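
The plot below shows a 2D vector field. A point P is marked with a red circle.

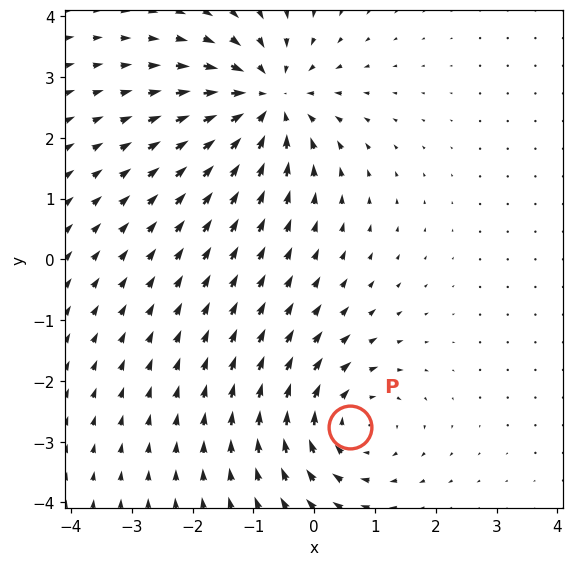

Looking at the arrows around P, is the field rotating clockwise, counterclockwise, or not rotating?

clockwise

Near P at (0.6, -2.8) the arrows circulate clockwise. The curl (z-component) there is about -4; negative curl means clockwise rotation.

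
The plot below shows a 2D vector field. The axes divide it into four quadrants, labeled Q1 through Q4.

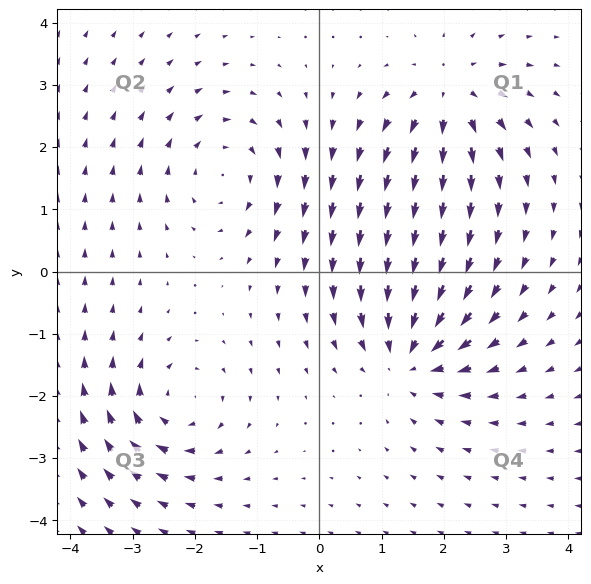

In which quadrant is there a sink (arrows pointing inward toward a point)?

The sink sits at approximately (1.5, -1.4), which lies in quadrant Q4. The divergence there is about -6, negative as expected for a sink.

Q4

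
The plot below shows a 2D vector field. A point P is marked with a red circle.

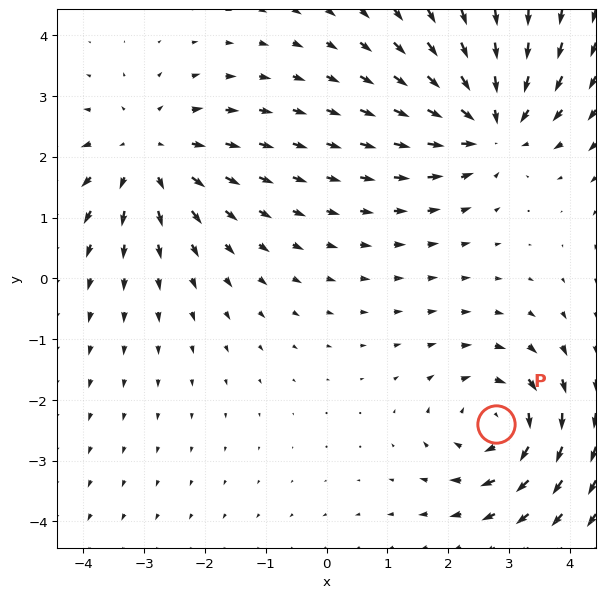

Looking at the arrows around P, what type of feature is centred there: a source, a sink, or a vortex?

At P (2.8, -2.4) the arrows circulate clockwise. Divergence ≈0, curl about -4 — near-zero divergence with nonzero curl is a vortex.

vortex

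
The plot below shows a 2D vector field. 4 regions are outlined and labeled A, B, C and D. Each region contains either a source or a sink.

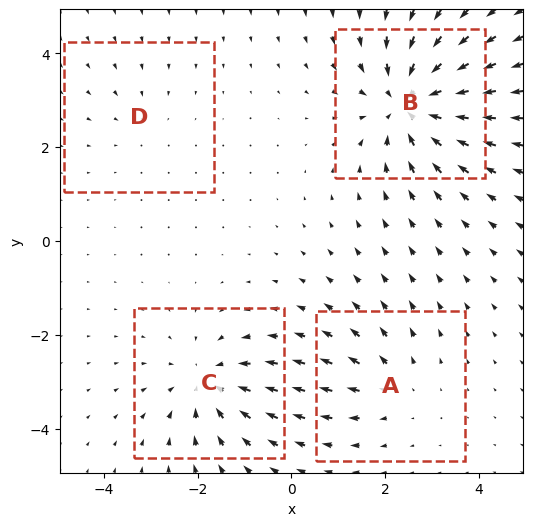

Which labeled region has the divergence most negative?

B

Divergence at each region's feature centre — A: about +3, B: about -6, C: about -4, D: about -2. Region B is most negative.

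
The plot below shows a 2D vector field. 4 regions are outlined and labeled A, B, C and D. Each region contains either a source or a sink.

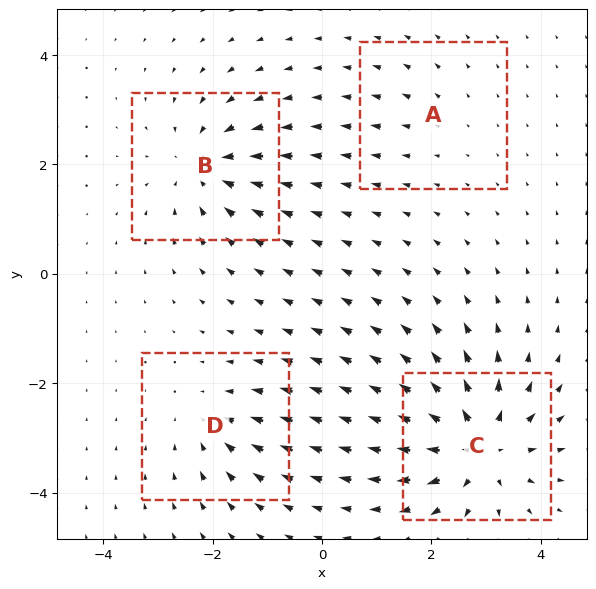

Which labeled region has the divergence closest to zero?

A

Divergence at each region's feature centre — A: about +2, B: about -5, C: about +8, D: about -4. Region A is closest to zero.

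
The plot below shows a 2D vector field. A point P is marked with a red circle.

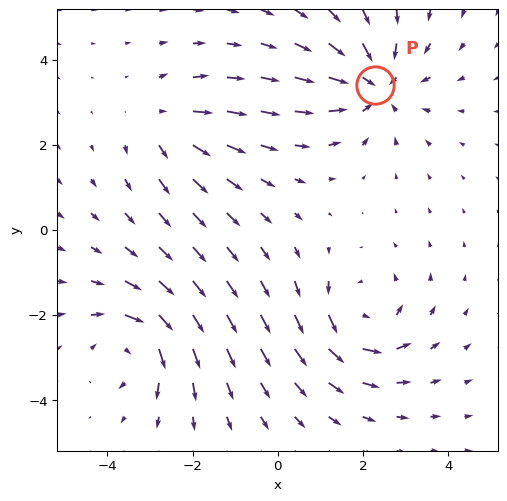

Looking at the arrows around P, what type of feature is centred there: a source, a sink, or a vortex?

At P (2.3, 3.4) the arrows converge inward. Divergence about -4, curl ≈0 — negative divergence with near-zero curl is a sink.

sink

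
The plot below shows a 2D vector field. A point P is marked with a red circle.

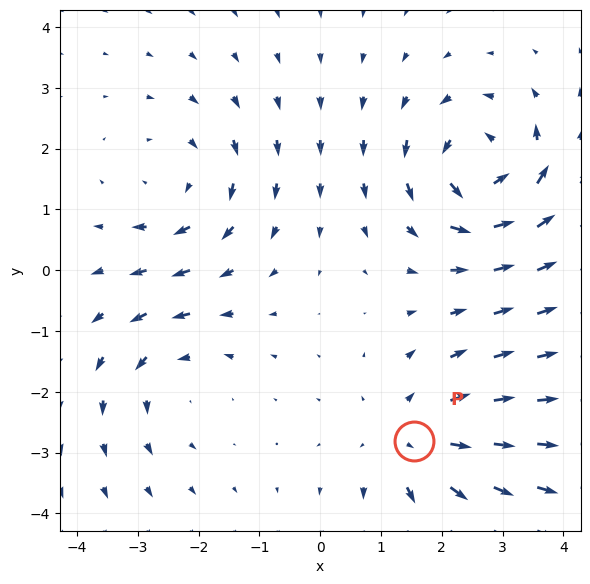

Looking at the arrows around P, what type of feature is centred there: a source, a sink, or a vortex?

At P (1.5, -2.8) the arrows spread outward. Divergence about +4, curl ≈0 — positive divergence with near-zero curl is a source.

source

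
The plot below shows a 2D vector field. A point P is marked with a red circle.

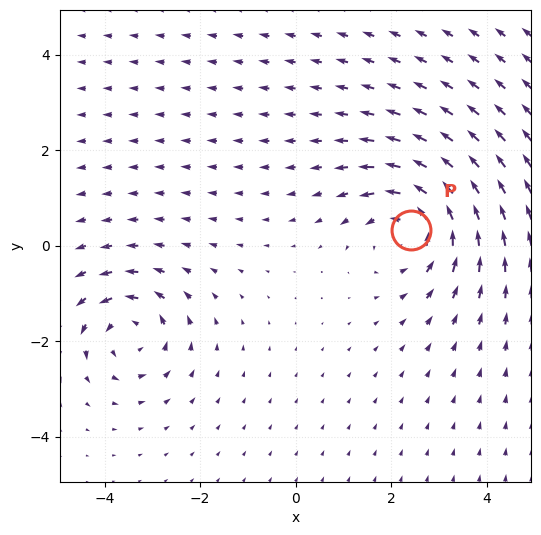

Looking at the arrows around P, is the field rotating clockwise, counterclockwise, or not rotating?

counterclockwise

Near P at (2.4, 0.3) the arrows circulate counterclockwise. The curl (z-component) there is about +4; positive curl means counterclockwise rotation.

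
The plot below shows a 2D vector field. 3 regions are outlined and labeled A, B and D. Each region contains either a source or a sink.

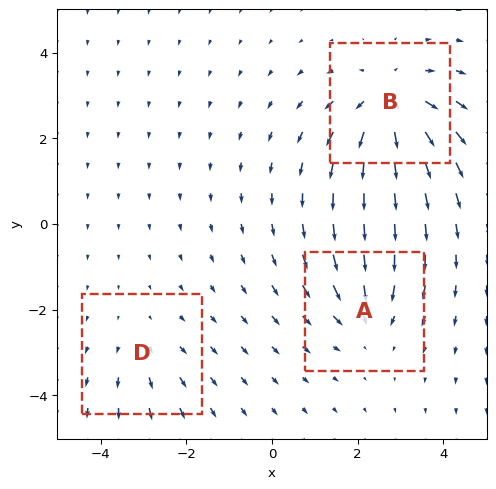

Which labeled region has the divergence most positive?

B

Divergence at each region's feature centre — A: about -3, B: about +5, D: about +2. Region B is most positive.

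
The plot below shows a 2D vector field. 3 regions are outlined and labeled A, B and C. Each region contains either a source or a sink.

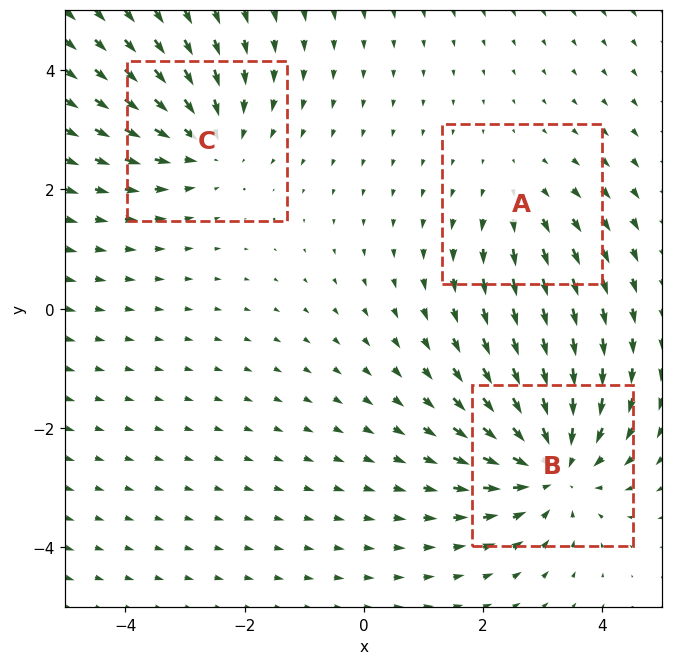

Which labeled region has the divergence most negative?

Divergence at each region's feature centre — A: about +2, B: about -4, C: about -3. Region B is most negative.

B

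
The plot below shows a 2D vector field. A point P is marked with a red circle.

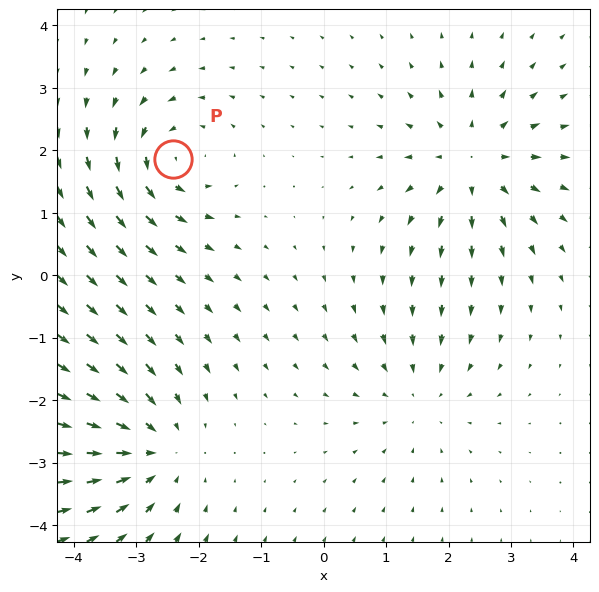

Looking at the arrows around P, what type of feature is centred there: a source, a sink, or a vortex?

vortex

At P (-2.4, 1.9) the arrows circulate counterclockwise. Divergence ≈0, curl about +5 — near-zero divergence with nonzero curl is a vortex.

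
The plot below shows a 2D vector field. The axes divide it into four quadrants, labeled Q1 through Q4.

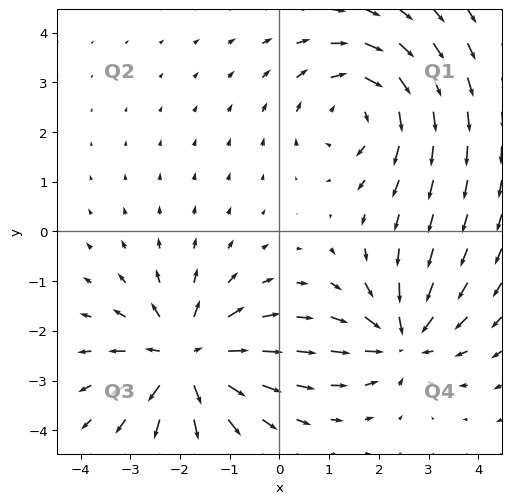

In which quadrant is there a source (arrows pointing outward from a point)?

Q3

The source sits at approximately (-1.9, -2.6), which lies in quadrant Q3. The divergence there is about +5, positive as expected for a source.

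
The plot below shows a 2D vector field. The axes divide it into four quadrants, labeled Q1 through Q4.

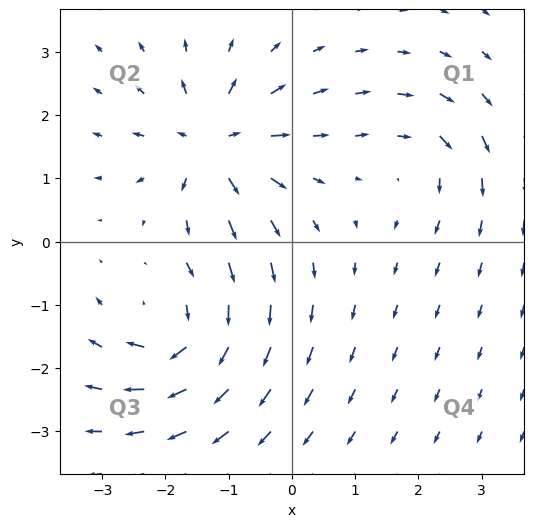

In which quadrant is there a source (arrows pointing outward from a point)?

The source sits at approximately (-1.2, 1.5), which lies in quadrant Q2. The divergence there is about +7, positive as expected for a source.

Q2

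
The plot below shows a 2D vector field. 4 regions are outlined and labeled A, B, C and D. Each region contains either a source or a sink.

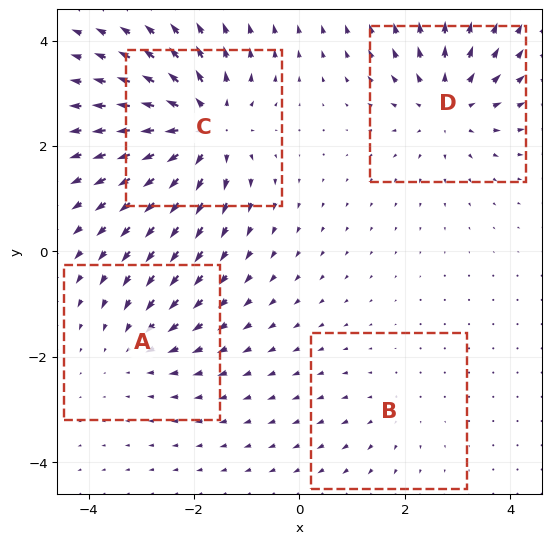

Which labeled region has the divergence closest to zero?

Divergence at each region's feature centre — A: about -3, B: about +2, C: about +7, D: about +5. Region B is closest to zero.

B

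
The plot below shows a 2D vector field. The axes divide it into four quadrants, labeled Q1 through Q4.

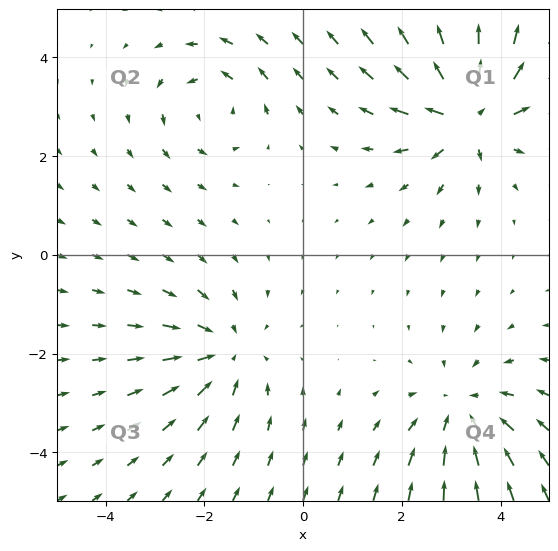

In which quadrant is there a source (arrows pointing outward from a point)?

Q1

The source sits at approximately (3.3, 2.9), which lies in quadrant Q1. The divergence there is about +6, positive as expected for a source.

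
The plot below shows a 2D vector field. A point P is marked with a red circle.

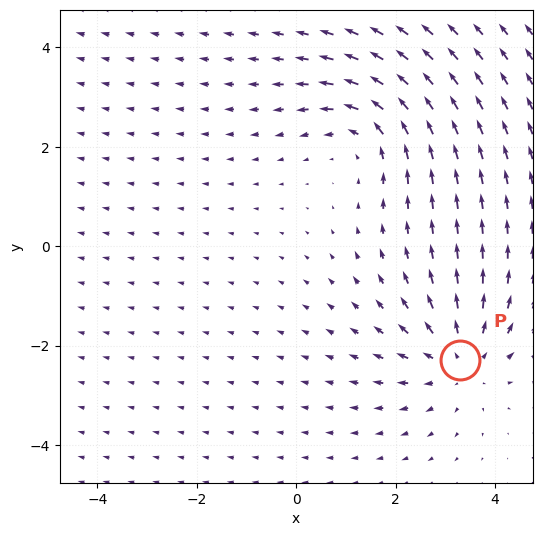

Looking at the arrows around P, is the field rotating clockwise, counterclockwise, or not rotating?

Near P at (3.3, -2.3) the arrows show no circulation. The curl there is ≈0.

not rotating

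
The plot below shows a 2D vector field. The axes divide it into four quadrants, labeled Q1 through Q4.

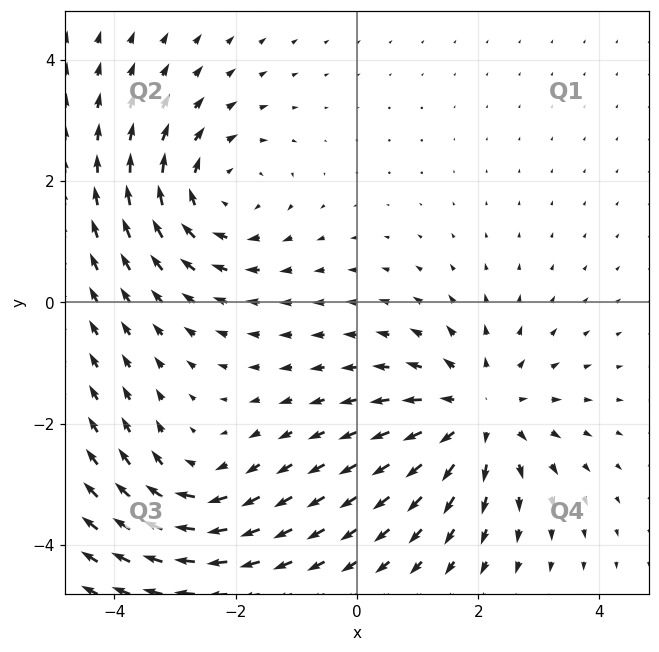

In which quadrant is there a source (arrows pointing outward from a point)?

The source sits at approximately (2.0, -1.8), which lies in quadrant Q4. The divergence there is about +4, positive as expected for a source.

Q4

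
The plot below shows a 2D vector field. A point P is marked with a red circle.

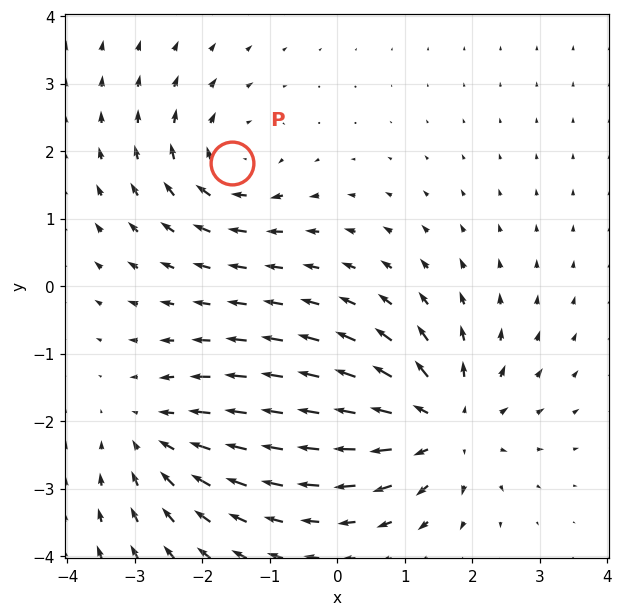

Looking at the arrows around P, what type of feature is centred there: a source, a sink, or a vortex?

vortex

At P (-1.6, 1.8) the arrows circulate clockwise. Divergence ≈0, curl about -3 — near-zero divergence with nonzero curl is a vortex.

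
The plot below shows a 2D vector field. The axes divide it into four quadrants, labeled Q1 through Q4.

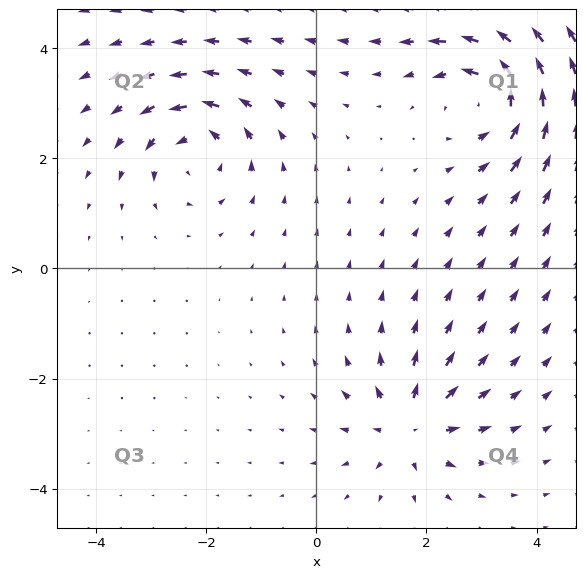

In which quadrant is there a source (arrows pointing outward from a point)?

The source sits at approximately (1.7, -2.9), which lies in quadrant Q4. The divergence there is about +5, positive as expected for a source.

Q4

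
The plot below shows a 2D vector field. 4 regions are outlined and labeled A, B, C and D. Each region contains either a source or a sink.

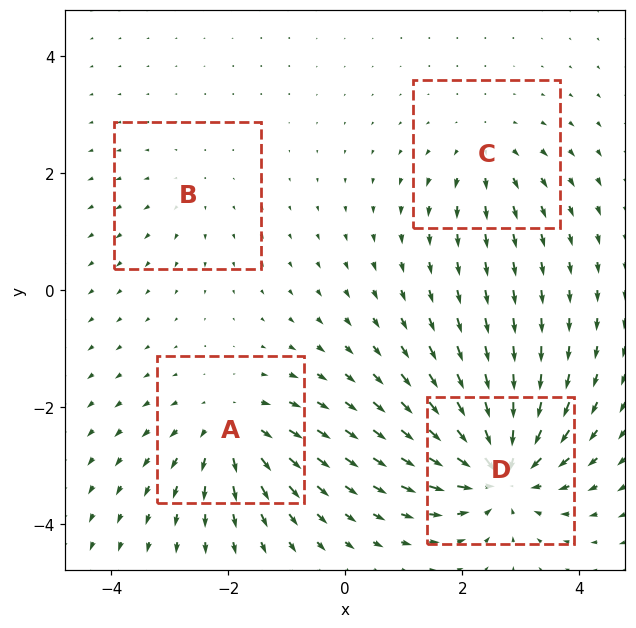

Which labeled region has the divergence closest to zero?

B

Divergence at each region's feature centre — A: about +5, B: about +2, C: about +4, D: about -8. Region B is closest to zero.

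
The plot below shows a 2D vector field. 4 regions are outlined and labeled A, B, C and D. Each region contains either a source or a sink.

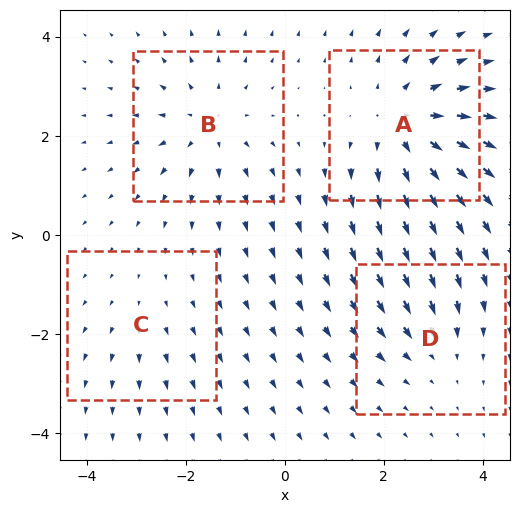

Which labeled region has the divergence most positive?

Divergence at each region's feature centre — A: about +6, B: about +4, C: about +2, D: about -3. Region A is most positive.

A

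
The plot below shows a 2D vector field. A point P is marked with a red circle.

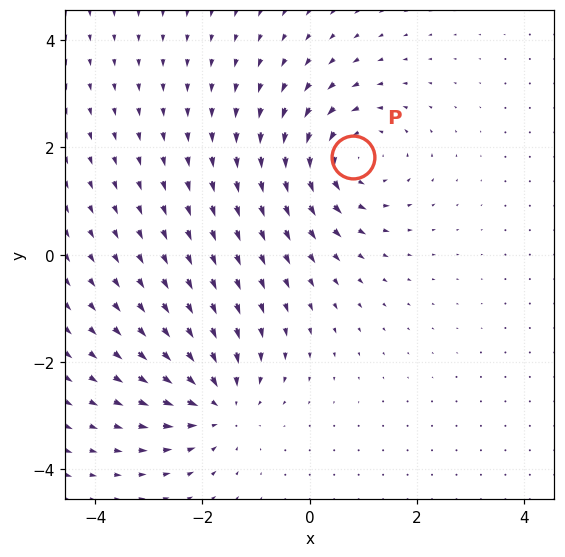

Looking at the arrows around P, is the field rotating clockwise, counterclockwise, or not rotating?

counterclockwise

Near P at (0.8, 1.8) the arrows circulate counterclockwise. The curl (z-component) there is about +3; positive curl means counterclockwise rotation.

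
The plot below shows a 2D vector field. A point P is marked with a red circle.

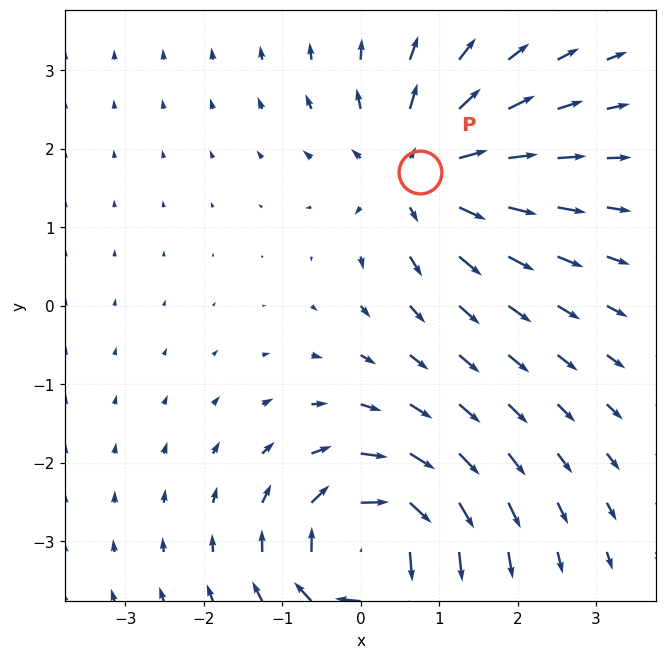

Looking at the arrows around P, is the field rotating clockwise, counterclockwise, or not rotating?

not rotating

Near P at (0.8, 1.7) the arrows show no circulation. The curl there is ≈0.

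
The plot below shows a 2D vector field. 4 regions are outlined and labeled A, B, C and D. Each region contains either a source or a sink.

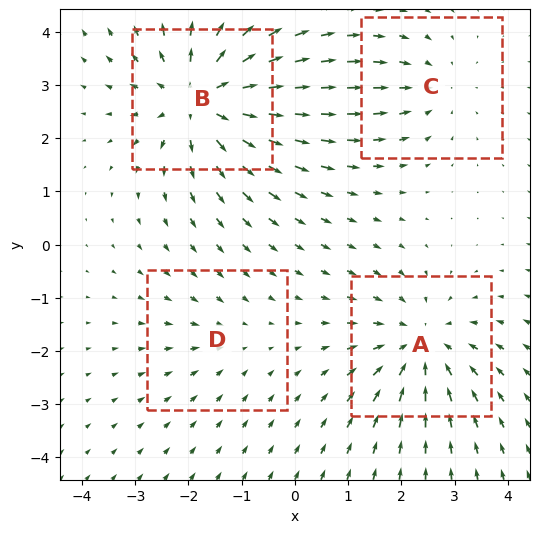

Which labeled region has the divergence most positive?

B

Divergence at each region's feature centre — A: about -5, B: about +6, C: about -3, D: about -2. Region B is most positive.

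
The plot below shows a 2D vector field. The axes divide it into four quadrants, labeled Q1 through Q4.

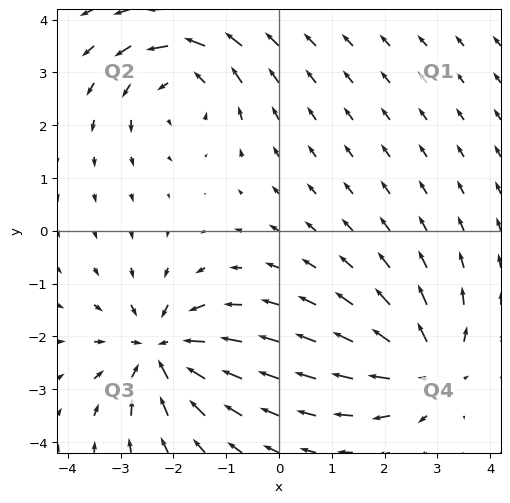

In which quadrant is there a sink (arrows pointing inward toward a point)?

Q3

The sink sits at approximately (-2.2, -2.3), which lies in quadrant Q3. The divergence there is about -6, negative as expected for a sink.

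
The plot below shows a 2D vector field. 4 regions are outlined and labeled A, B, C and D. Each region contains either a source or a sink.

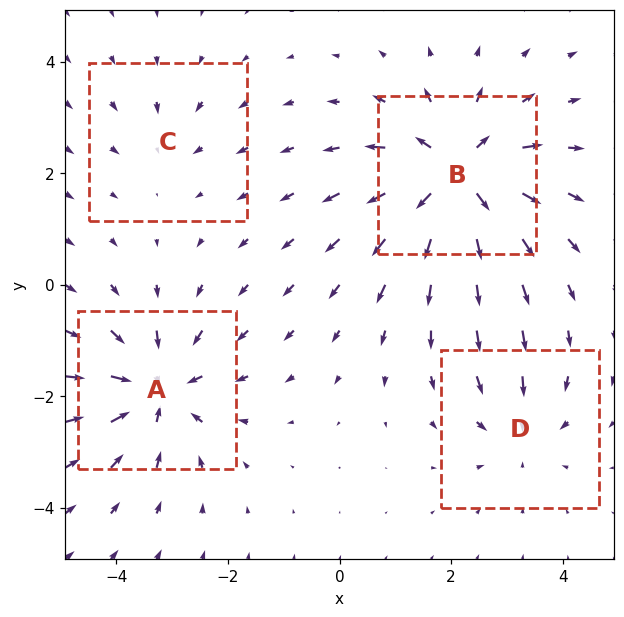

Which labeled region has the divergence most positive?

Divergence at each region's feature centre — A: about -6, B: about +8, C: about -2, D: about -4. Region B is most positive.

B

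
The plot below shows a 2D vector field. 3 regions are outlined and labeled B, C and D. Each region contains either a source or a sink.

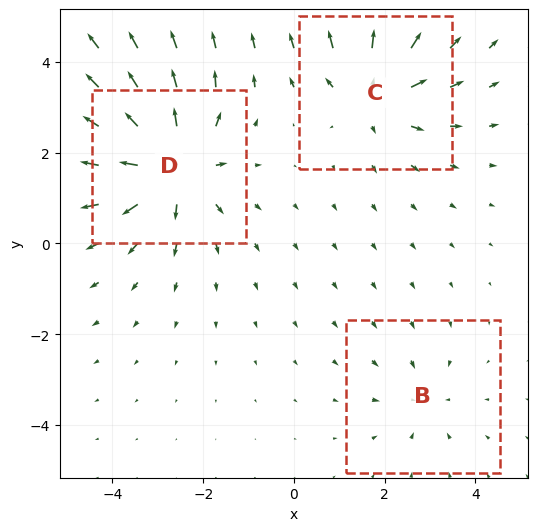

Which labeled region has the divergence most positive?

D

Divergence at each region's feature centre — B: about -2, C: about +4, D: about +5. Region D is most positive.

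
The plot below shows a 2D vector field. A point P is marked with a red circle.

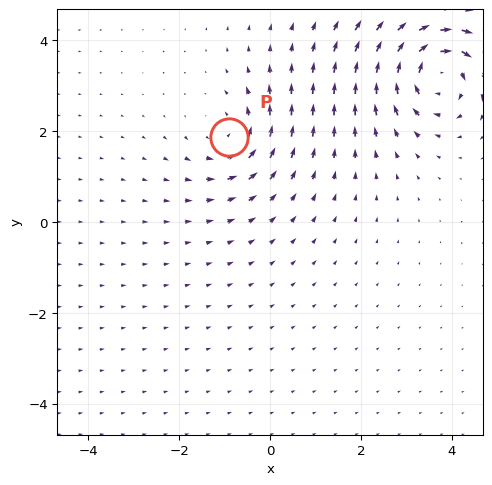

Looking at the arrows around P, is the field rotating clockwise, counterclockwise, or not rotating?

counterclockwise

Near P at (-0.9, 1.9) the arrows circulate counterclockwise. The curl (z-component) there is about +4; positive curl means counterclockwise rotation.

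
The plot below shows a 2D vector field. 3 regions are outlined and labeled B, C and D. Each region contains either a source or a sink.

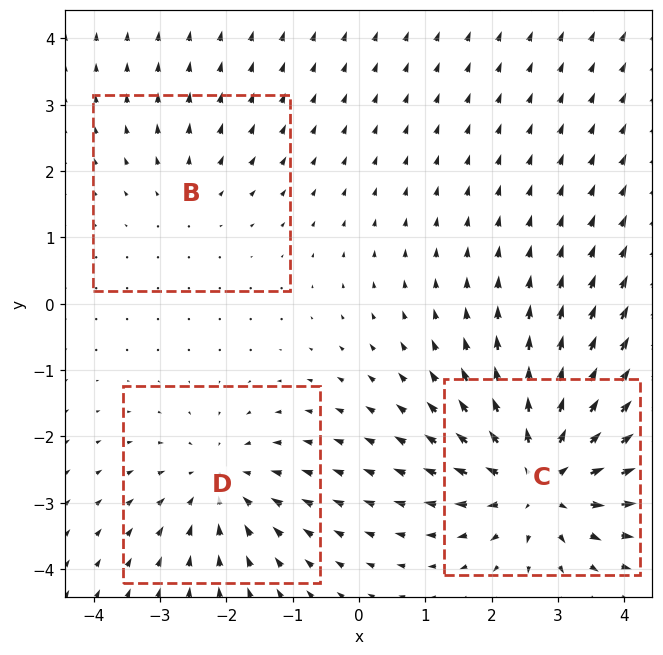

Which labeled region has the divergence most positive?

Divergence at each region's feature centre — B: about +2, C: about +5, D: about -3. Region C is most positive.

C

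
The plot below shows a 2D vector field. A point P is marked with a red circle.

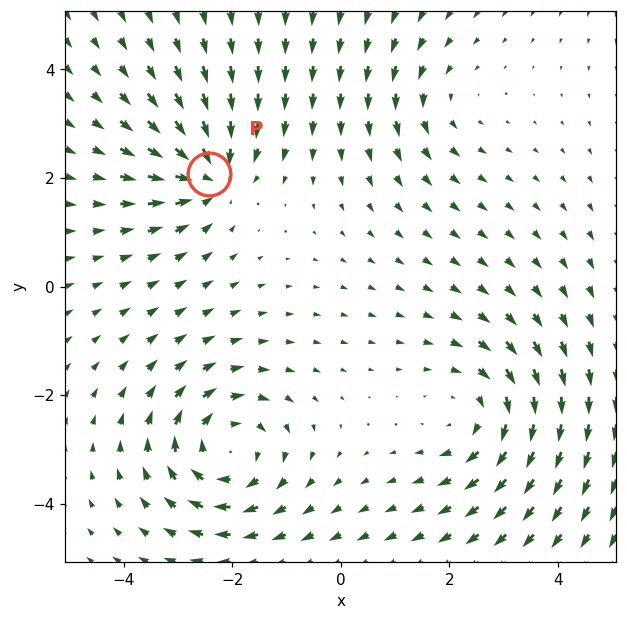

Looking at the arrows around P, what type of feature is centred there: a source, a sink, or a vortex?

At P (-2.4, 2.1) the arrows converge inward. Divergence about -5, curl ≈0 — negative divergence with near-zero curl is a sink.

sink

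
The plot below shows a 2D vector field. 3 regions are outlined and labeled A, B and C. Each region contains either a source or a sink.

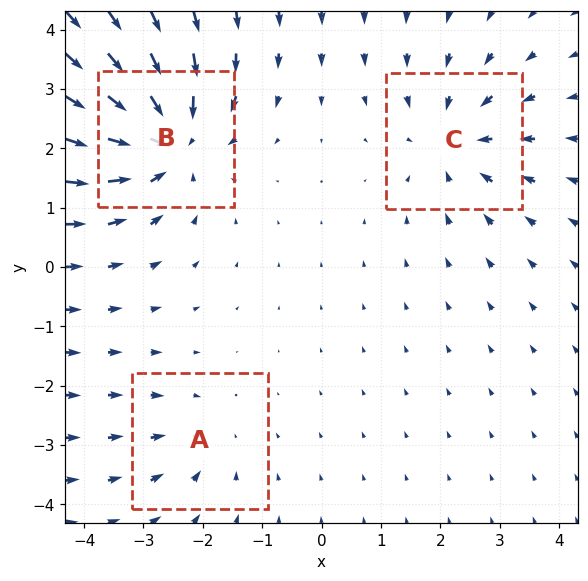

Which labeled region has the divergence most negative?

B

Divergence at each region's feature centre — A: about -2, B: about -5, C: about -3. Region B is most negative.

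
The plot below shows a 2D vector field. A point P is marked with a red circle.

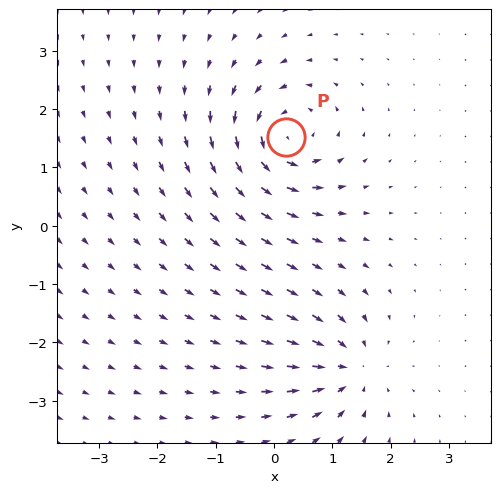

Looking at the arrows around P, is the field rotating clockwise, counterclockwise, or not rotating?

Near P at (0.2, 1.5) the arrows circulate counterclockwise. The curl (z-component) there is about +7; positive curl means counterclockwise rotation.

counterclockwise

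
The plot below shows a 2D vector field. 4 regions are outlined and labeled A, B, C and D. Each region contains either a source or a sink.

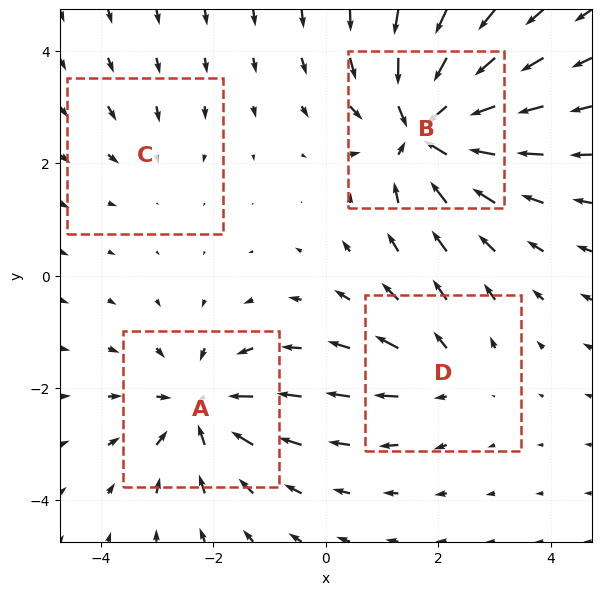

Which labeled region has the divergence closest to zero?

C

Divergence at each region's feature centre — A: about -5, B: about -7, C: about -2, D: about +3. Region C is closest to zero.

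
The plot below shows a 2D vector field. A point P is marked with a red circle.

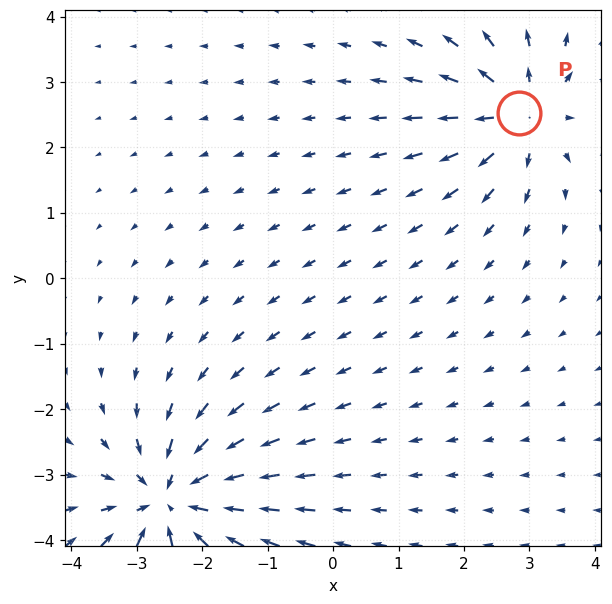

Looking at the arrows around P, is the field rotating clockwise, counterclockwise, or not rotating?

Near P at (2.8, 2.5) the arrows show no circulation. The curl there is ≈0.

not rotating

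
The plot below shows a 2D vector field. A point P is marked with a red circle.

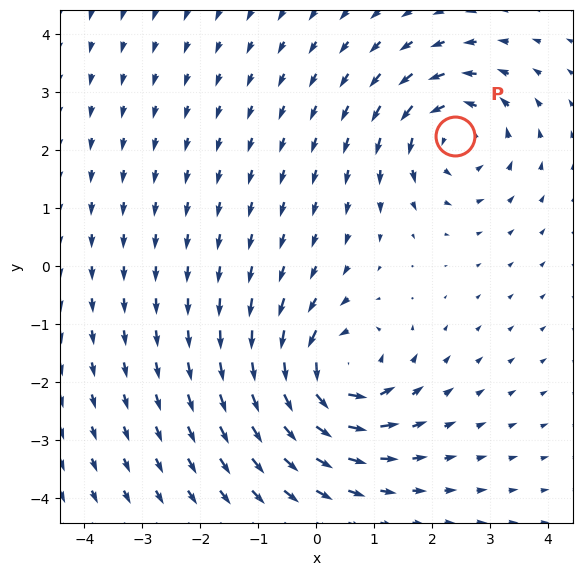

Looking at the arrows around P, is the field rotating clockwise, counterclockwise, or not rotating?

counterclockwise

Near P at (2.4, 2.3) the arrows circulate counterclockwise. The curl (z-component) there is about +4; positive curl means counterclockwise rotation.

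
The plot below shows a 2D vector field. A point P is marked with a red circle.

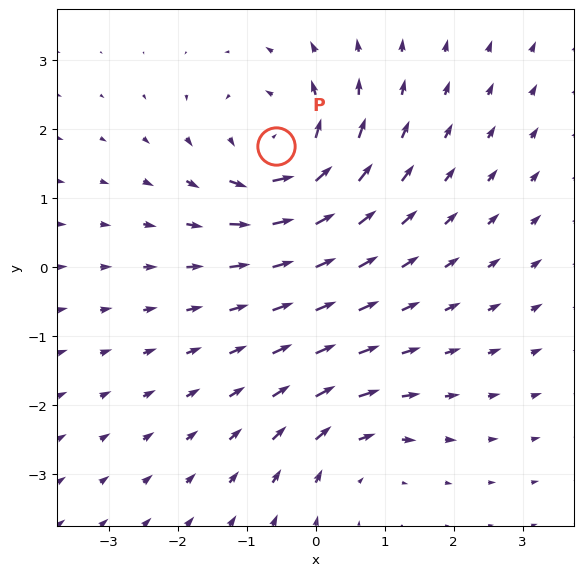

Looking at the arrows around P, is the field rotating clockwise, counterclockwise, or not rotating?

Near P at (-0.6, 1.8) the arrows circulate counterclockwise. The curl (z-component) there is about +5; positive curl means counterclockwise rotation.

counterclockwise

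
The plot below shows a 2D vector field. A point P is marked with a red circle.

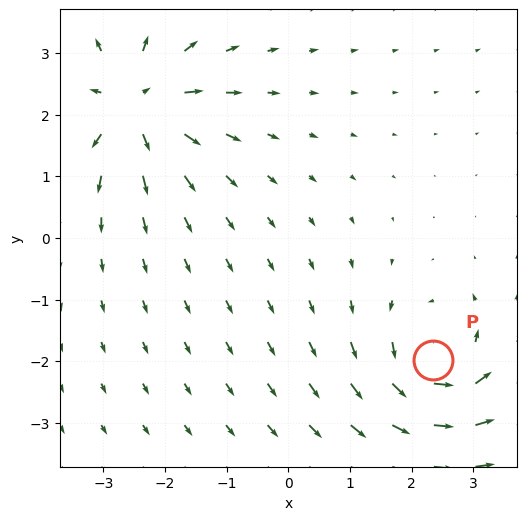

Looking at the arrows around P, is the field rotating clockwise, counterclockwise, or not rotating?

Near P at (2.4, -2.0) the arrows circulate counterclockwise. The curl (z-component) there is about +4; positive curl means counterclockwise rotation.

counterclockwise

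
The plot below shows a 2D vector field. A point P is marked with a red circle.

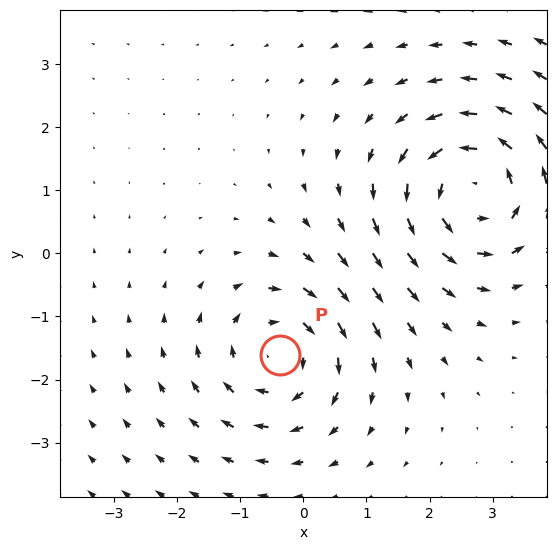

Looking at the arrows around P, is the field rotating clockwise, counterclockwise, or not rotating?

Near P at (-0.4, -1.6) the arrows circulate clockwise. The curl (z-component) there is about -4; negative curl means clockwise rotation.

clockwise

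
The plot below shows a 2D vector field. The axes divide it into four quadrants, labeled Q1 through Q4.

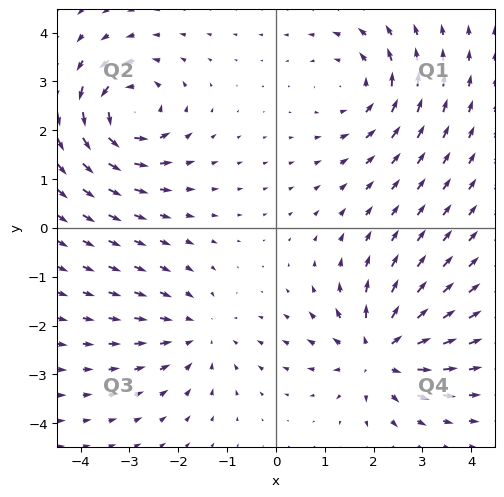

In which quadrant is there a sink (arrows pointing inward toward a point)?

The sink sits at approximately (-1.6, -2.1), which lies in quadrant Q3. The divergence there is about -3, negative as expected for a sink.

Q3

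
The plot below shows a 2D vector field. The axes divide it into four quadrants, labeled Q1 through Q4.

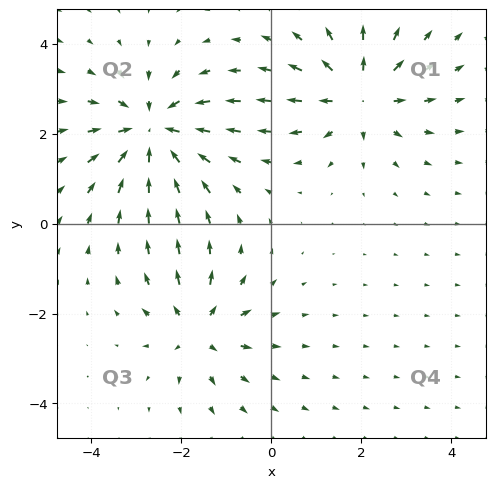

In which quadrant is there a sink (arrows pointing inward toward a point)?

Q2

The sink sits at approximately (-2.6, 2.0), which lies in quadrant Q2. The divergence there is about -5, negative as expected for a sink.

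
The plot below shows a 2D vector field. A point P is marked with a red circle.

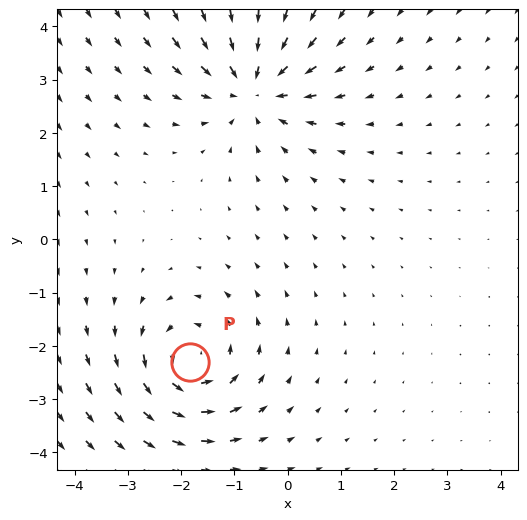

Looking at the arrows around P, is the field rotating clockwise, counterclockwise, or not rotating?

Near P at (-1.8, -2.3) the arrows circulate counterclockwise. The curl (z-component) there is about +4; positive curl means counterclockwise rotation.

counterclockwise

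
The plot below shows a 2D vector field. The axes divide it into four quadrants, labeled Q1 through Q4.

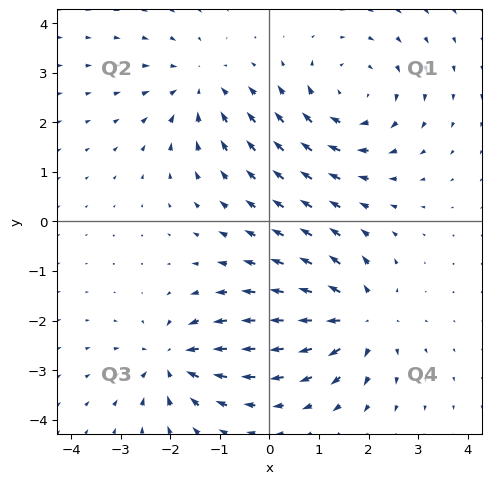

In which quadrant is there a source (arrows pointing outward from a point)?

Q4

The source sits at approximately (1.8, -2.0), which lies in quadrant Q4. The divergence there is about +5, positive as expected for a source.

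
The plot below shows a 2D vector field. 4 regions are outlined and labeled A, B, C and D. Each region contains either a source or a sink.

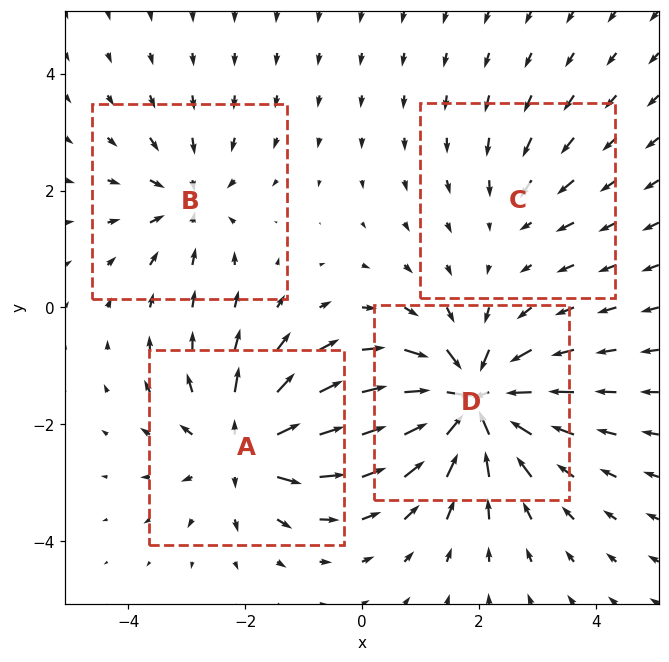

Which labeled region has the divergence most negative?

D

Divergence at each region's feature centre — A: about +6, B: about -4, C: about -2, D: about -8. Region D is most negative.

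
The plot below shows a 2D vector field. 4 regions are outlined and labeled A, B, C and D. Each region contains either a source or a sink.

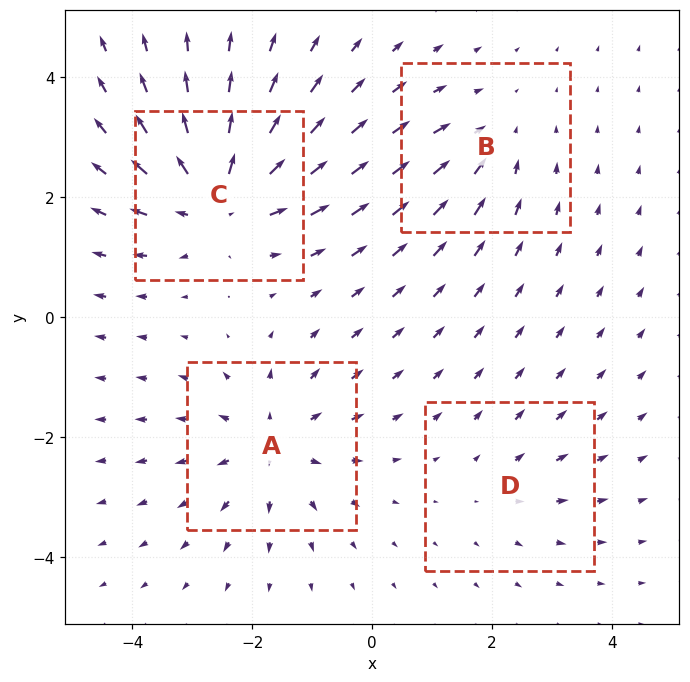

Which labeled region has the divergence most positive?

C

Divergence at each region's feature centre — A: about +4, B: about -3, C: about +6, D: about +2. Region C is most positive.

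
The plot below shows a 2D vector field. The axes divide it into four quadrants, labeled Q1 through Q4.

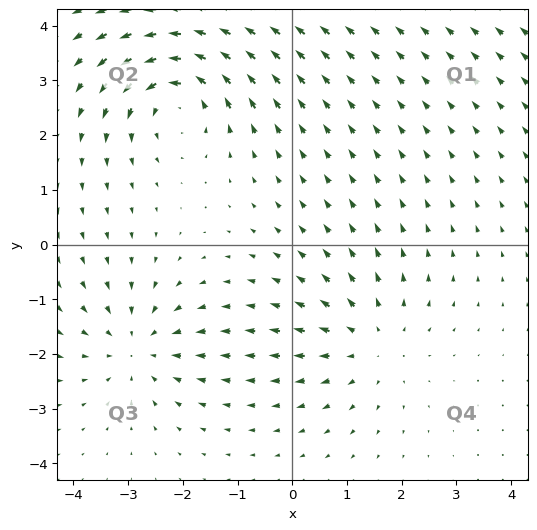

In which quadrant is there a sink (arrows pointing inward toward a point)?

Q3

The sink sits at approximately (-2.8, -1.9), which lies in quadrant Q3. The divergence there is about -3, negative as expected for a sink.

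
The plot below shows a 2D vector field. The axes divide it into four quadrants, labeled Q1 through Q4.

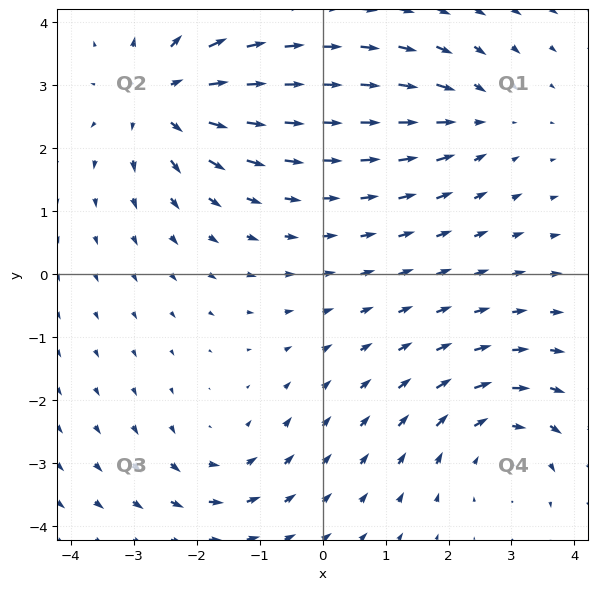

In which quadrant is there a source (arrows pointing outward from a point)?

Q2

The source sits at approximately (-2.5, 2.8), which lies in quadrant Q2. The divergence there is about +5, positive as expected for a source.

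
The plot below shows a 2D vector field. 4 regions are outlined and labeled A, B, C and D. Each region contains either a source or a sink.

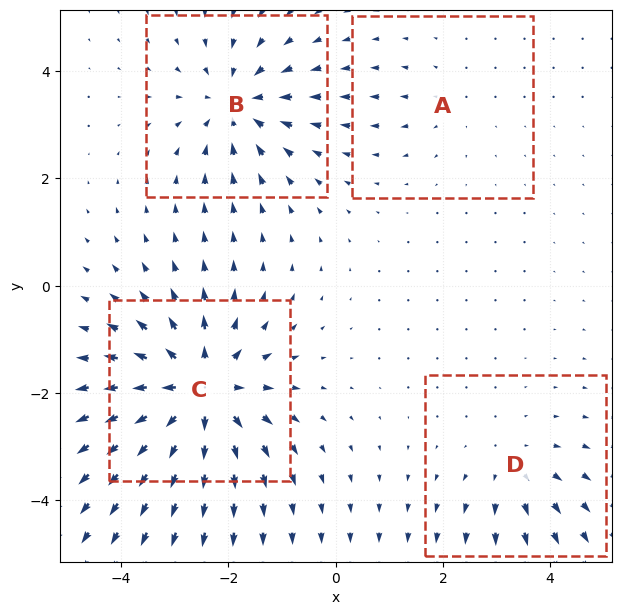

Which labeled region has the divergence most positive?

C

Divergence at each region's feature centre — A: about +2, B: about -5, C: about +7, D: about +3. Region C is most positive.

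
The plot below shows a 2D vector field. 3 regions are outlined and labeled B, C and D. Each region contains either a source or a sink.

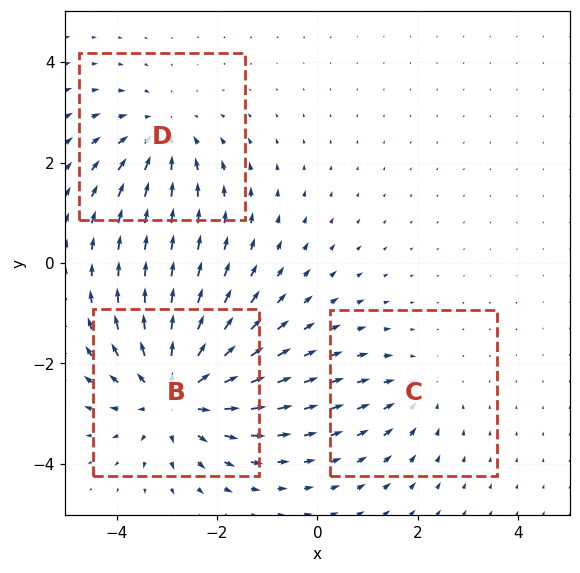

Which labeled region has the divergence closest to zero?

C

Divergence at each region's feature centre — B: about +4, C: about -2, D: about -3. Region C is closest to zero.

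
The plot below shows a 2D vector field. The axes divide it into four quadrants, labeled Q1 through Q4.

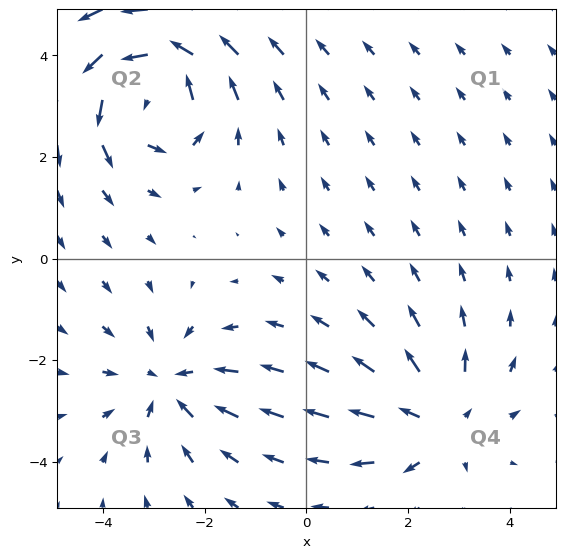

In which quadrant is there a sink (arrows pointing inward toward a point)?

Q3

The sink sits at approximately (-2.7, -2.5), which lies in quadrant Q3. The divergence there is about -3, negative as expected for a sink.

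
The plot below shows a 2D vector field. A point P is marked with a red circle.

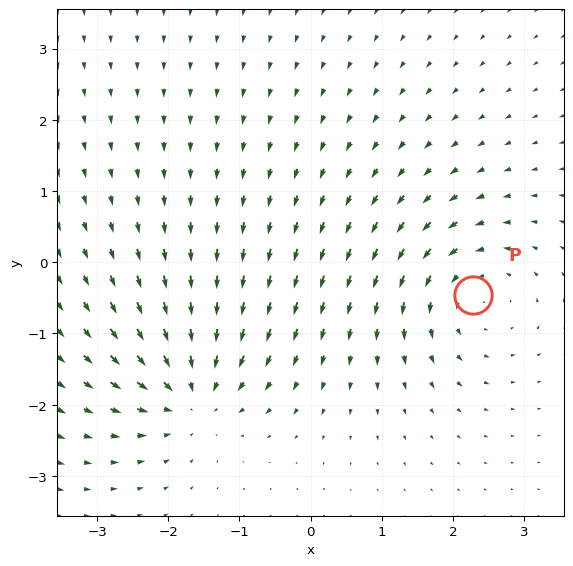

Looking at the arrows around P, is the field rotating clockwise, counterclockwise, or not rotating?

counterclockwise

Near P at (2.3, -0.5) the arrows circulate counterclockwise. The curl (z-component) there is about +4; positive curl means counterclockwise rotation.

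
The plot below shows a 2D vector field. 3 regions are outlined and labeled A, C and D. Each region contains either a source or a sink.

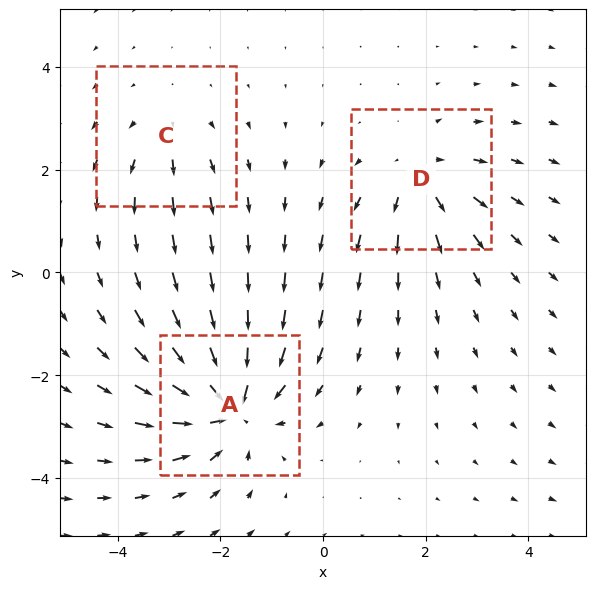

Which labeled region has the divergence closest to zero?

Divergence at each region's feature centre — A: about -5, C: about +2, D: about +3. Region C is closest to zero.

C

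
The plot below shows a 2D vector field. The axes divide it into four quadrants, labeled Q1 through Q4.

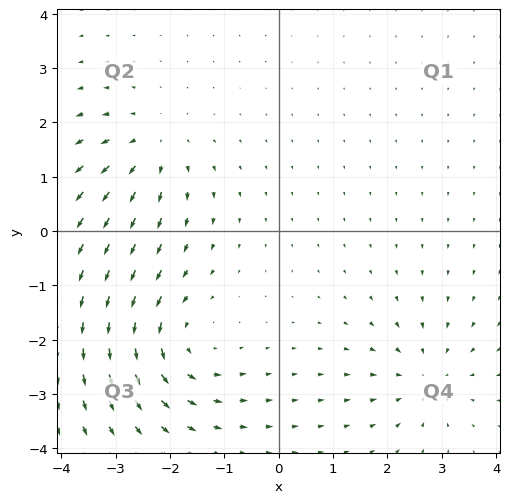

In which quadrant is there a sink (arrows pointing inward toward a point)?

The sink sits at approximately (2.7, -2.7), which lies in quadrant Q4. The divergence there is about -3, negative as expected for a sink.

Q4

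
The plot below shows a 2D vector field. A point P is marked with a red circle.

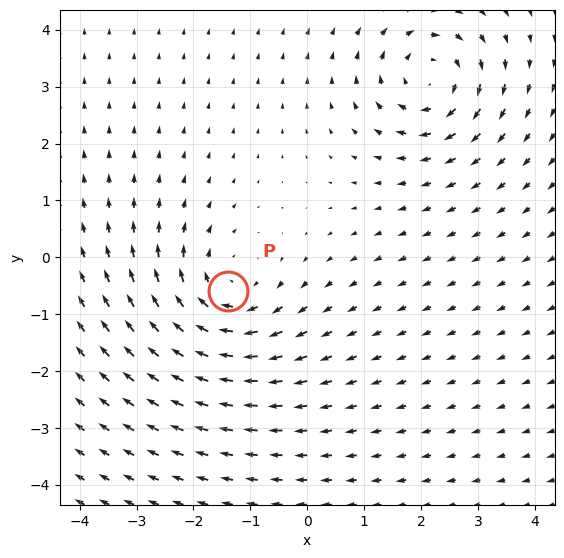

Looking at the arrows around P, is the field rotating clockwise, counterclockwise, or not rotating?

clockwise

Near P at (-1.4, -0.6) the arrows circulate clockwise. The curl (z-component) there is about -3; negative curl means clockwise rotation.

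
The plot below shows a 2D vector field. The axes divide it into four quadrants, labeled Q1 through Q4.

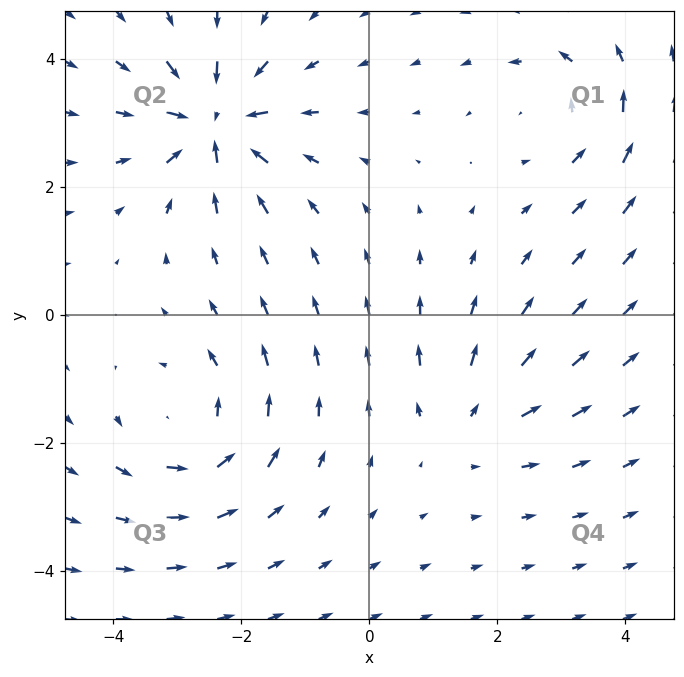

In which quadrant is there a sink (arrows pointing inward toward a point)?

Q2

The sink sits at approximately (-2.4, 3.0), which lies in quadrant Q2. The divergence there is about -7, negative as expected for a sink.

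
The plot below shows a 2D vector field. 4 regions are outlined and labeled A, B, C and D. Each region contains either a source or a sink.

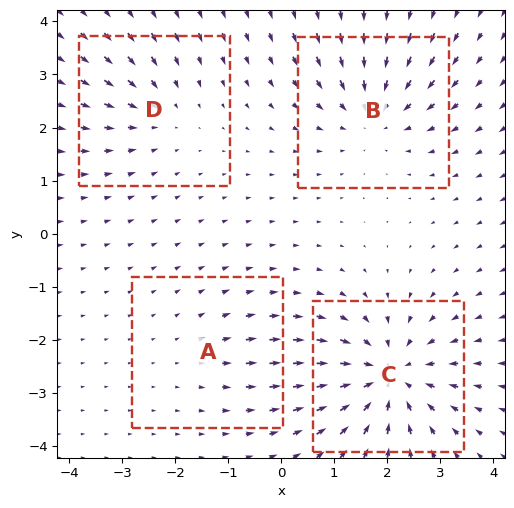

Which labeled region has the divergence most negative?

Divergence at each region's feature centre — A: about +2, B: about -5, C: about -7, D: about -3. Region C is most negative.

C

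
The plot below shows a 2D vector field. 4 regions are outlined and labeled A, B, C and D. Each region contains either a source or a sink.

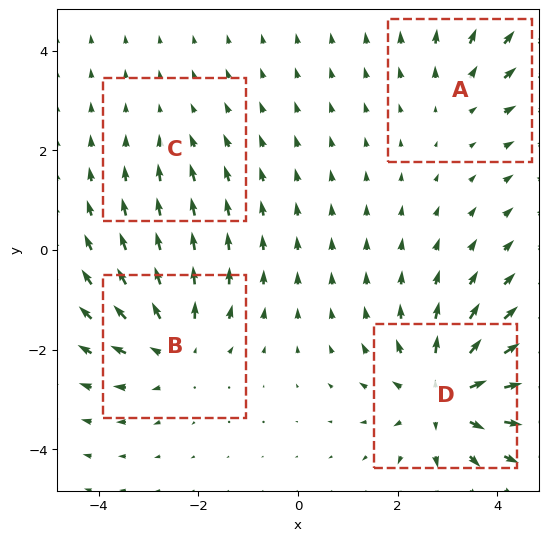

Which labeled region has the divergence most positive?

Divergence at each region's feature centre — A: about +3, B: about +5, C: about -2, D: about +6. Region D is most positive.

D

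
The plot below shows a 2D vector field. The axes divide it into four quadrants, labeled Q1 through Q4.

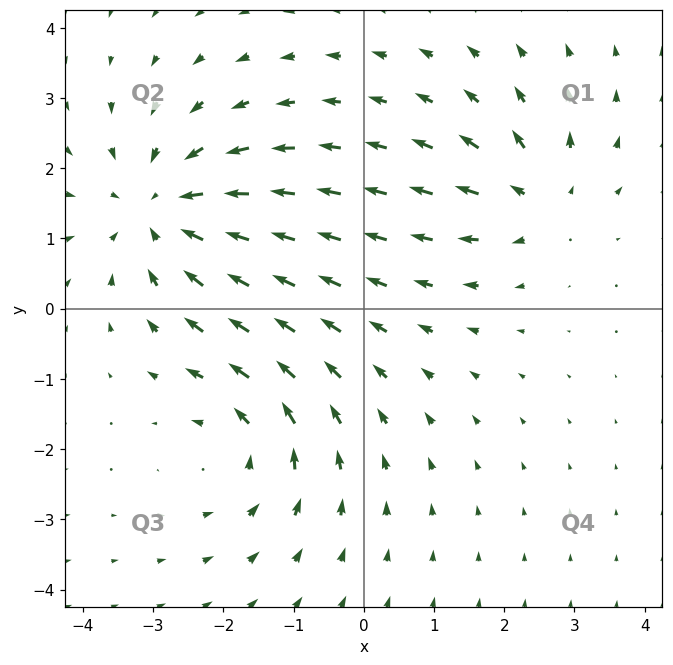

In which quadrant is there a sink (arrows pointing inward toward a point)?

The sink sits at approximately (-2.9, 1.4), which lies in quadrant Q2. The divergence there is about -4, negative as expected for a sink.

Q2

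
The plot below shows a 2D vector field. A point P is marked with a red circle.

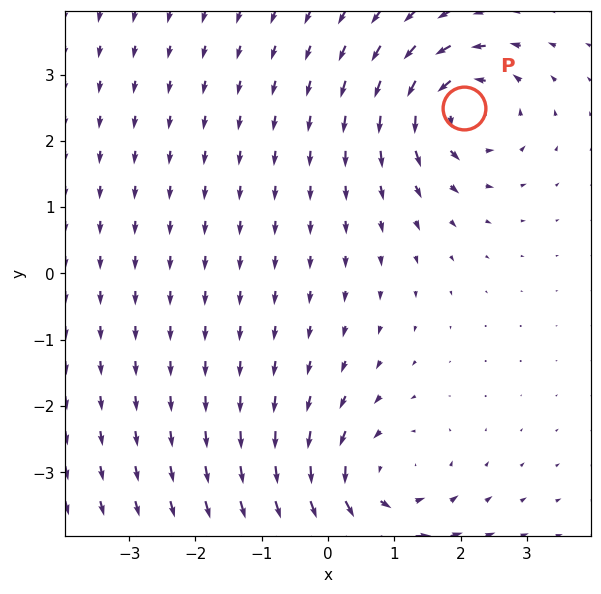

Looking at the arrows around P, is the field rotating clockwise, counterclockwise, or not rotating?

counterclockwise

Near P at (2.0, 2.5) the arrows circulate counterclockwise. The curl (z-component) there is about +4; positive curl means counterclockwise rotation.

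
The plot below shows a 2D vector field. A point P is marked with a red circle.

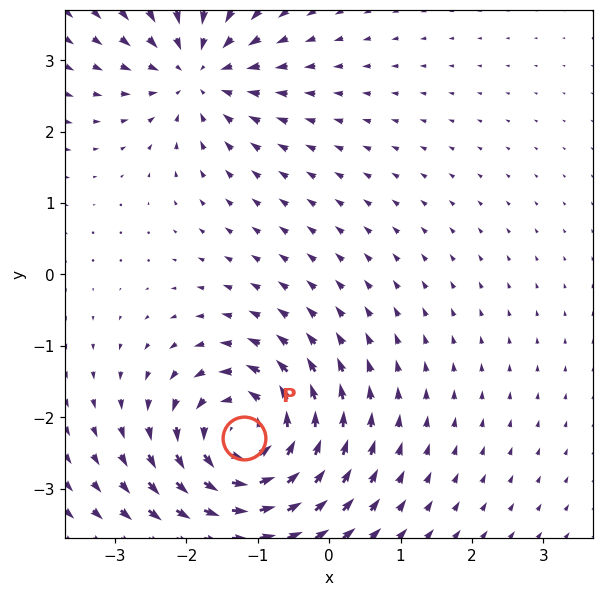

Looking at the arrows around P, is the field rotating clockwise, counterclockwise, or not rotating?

counterclockwise

Near P at (-1.2, -2.3) the arrows circulate counterclockwise. The curl (z-component) there is about +6; positive curl means counterclockwise rotation.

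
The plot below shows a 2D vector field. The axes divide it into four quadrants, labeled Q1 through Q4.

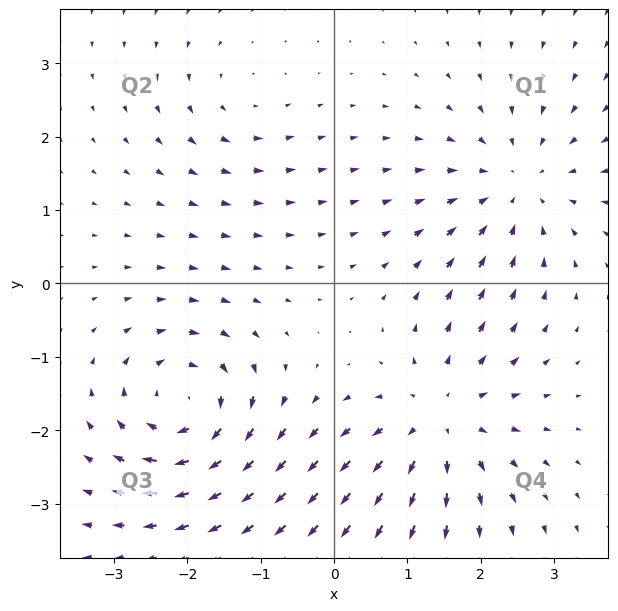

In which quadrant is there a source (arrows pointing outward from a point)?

Q4

The source sits at approximately (1.4, -1.8), which lies in quadrant Q4. The divergence there is about +5, positive as expected for a source.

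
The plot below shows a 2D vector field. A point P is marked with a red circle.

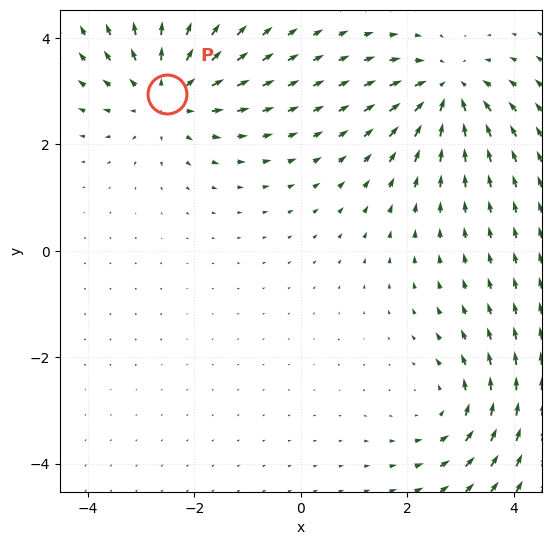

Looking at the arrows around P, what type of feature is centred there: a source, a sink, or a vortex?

source

At P (-2.5, 2.9) the arrows spread outward. Divergence about +4, curl ≈0 — positive divergence with near-zero curl is a source.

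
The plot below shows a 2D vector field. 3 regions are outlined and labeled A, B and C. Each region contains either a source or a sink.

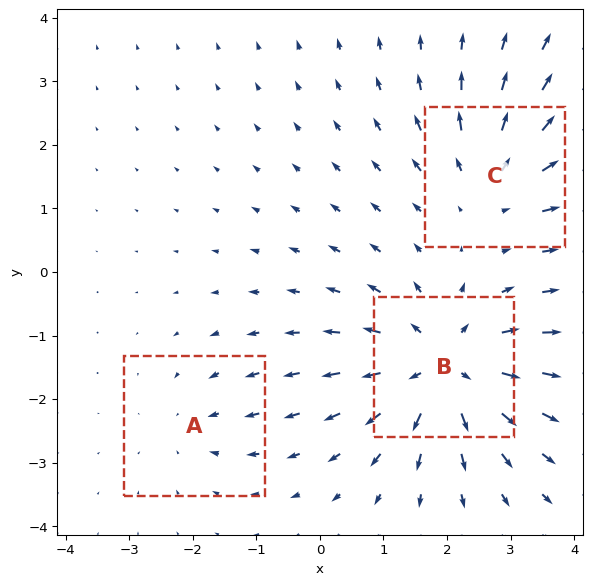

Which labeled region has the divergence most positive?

Divergence at each region's feature centre — A: about -2, B: about +5, C: about +3. Region B is most positive.

B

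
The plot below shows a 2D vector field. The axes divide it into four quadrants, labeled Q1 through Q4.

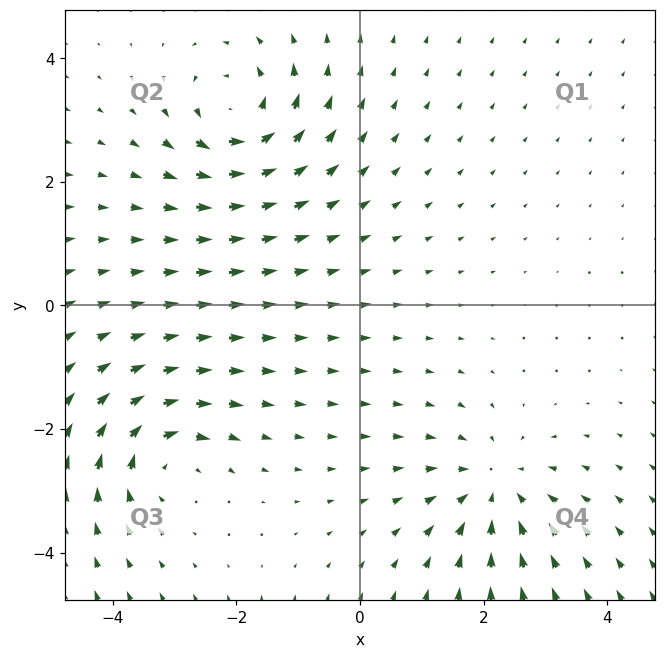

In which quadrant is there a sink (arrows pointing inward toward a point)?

The sink sits at approximately (2.2, -2.9), which lies in quadrant Q4. The divergence there is about -4, negative as expected for a sink.

Q4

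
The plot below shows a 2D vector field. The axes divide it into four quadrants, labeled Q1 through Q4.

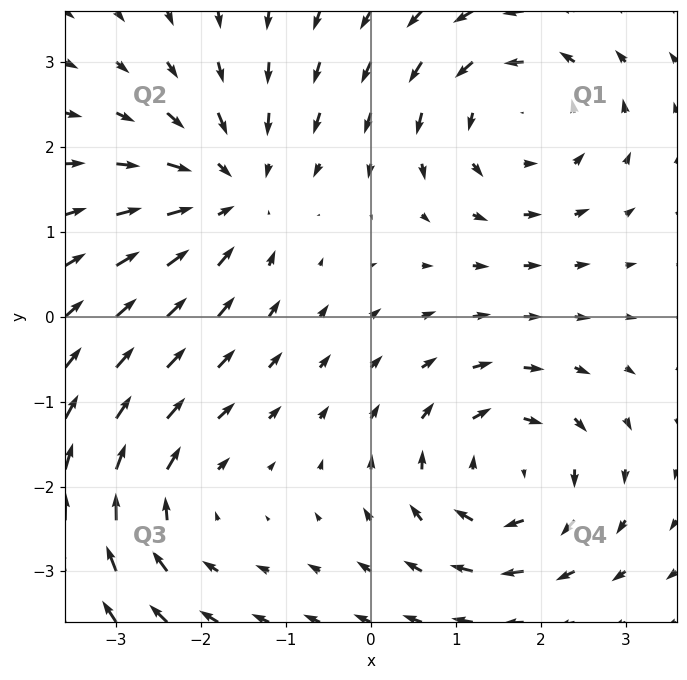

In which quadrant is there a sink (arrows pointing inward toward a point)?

Q2

The sink sits at approximately (-1.6, 1.5), which lies in quadrant Q2. The divergence there is about -4, negative as expected for a sink.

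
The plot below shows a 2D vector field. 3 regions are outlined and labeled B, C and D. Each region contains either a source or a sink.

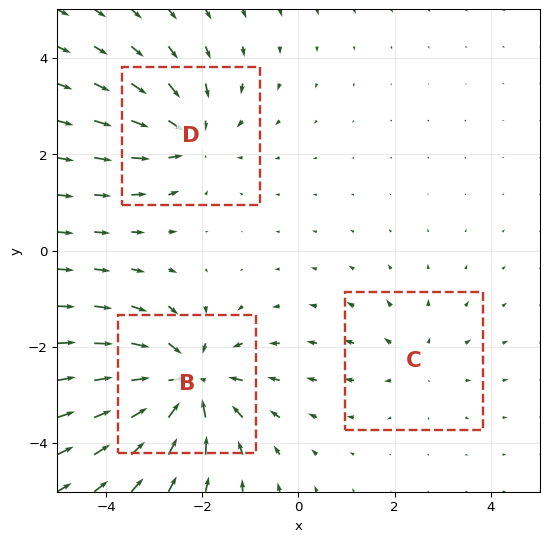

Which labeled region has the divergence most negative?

B

Divergence at each region's feature centre — B: about -5, C: about +2, D: about -3. Region B is most negative.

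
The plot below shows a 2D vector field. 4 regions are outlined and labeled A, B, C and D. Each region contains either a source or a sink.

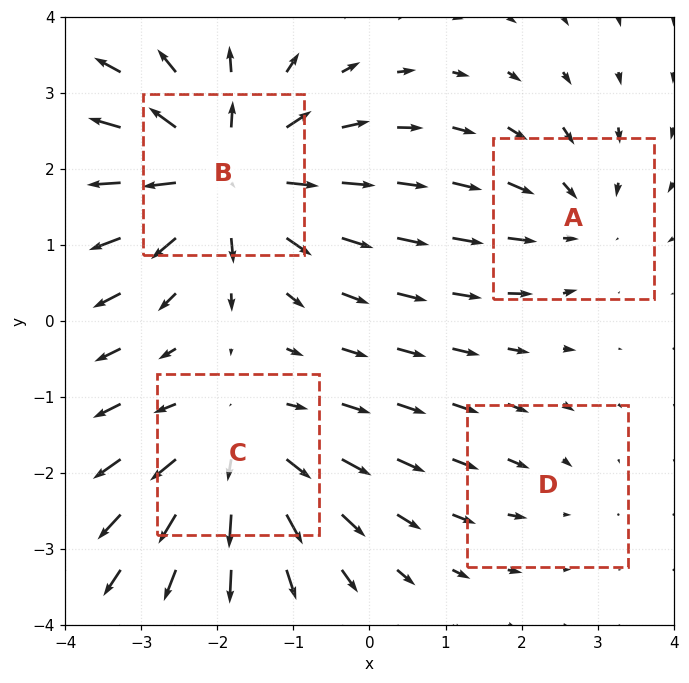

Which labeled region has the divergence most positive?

B

Divergence at each region's feature centre — A: about -3, B: about +7, C: about +5, D: about -2. Region B is most positive.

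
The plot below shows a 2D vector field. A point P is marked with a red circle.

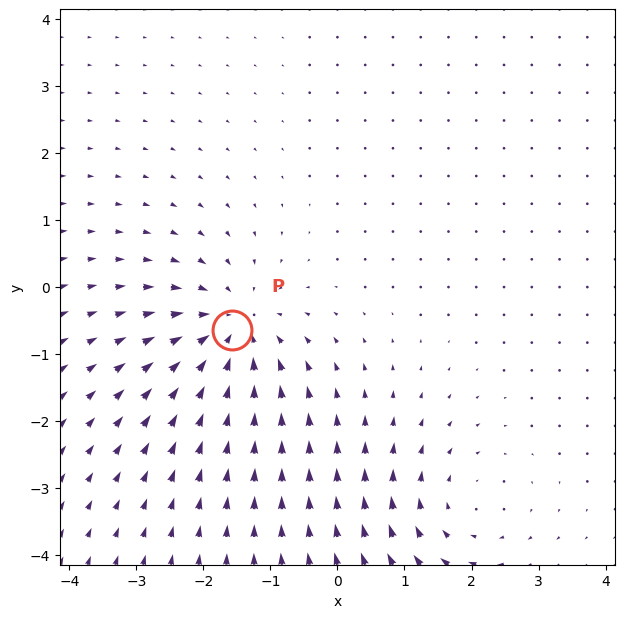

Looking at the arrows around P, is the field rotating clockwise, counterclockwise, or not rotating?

not rotating

Near P at (-1.6, -0.6) the arrows show no circulation. The curl there is ≈0.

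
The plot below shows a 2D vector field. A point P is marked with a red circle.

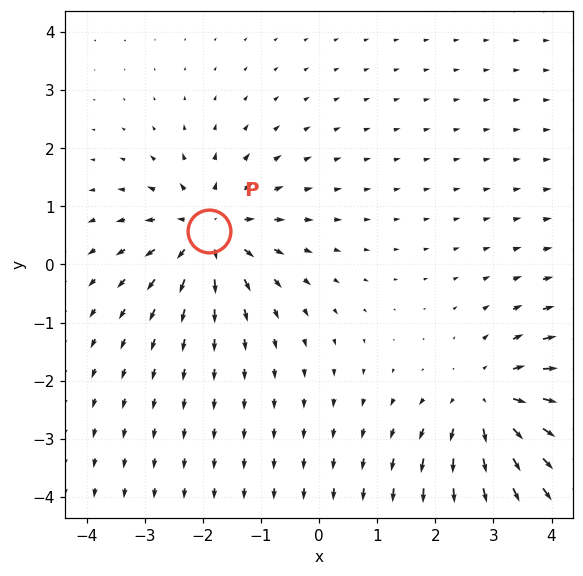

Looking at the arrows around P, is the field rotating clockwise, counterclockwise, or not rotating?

Near P at (-1.9, 0.6) the arrows show no circulation. The curl there is ≈0.

not rotating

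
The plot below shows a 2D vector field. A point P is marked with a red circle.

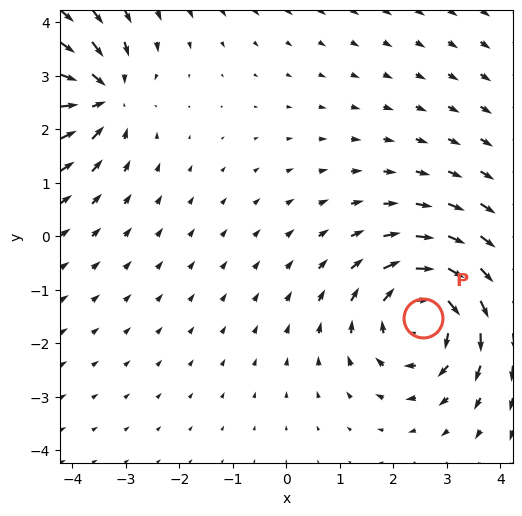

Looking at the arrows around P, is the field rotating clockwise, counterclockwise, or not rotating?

Near P at (2.6, -1.5) the arrows circulate clockwise. The curl (z-component) there is about -5; negative curl means clockwise rotation.

clockwise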